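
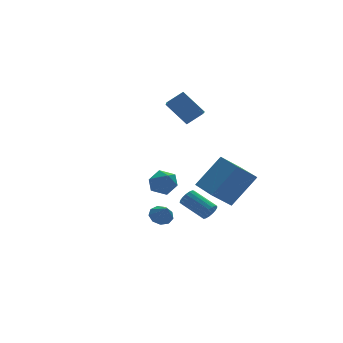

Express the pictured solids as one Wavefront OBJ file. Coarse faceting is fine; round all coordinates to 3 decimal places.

v -2.638 -2.524 -0.348
v -1.964 -2.895 -0.133
v -3.236 -3.005 0.693
v -2.562 -3.376 0.908
v -2.608 -2.579 0.943
v -2.239 -2.282 0.3
v -2.961 -3.618 0.26
v -2.592 -3.321 -0.383
v -2.164 -3.571 0.243
v -1.945 -2.929 0.665
v -3.255 -2.971 -0.105
v -3.036 -2.329 0.317
v 1.443 -2.396 -2.364
v 0.371 -2.295 -1.455
v 1.569 -0.541 -2.422
v 0.496 -0.44 -1.513
v 2.844 -2.44 -0.707
v 1.771 -2.339 0.202
v 2.969 -0.585 -0.765
v 1.897 -0.484 0.144
v -0.973 0.392 -3.667
v -0.328 0.432 -3.602
v -1.007 -0.332 -2.893
v -0.526 0.726 -3.334
v -0.933 0.865 -3.222
v -1.359 0.782 -3.318
v -1.605 0.517 -3.577
v -1.555 0.193 -3.878
v -1.233 -0.037 -4.08
v -0.789 -0.067 -4.089
v -0.432 0.118 -3.9
v 1.872 0.512 -4.13
v 2.28 0.517 -3.777
v 1.657 1.814 -3.077
v 1.248 1.808 -3.43
v 2.365 0.664 -3.972
v 1.742 1.96 -3.272
v 2.337 0.775 -4.204
v 1.714 2.072 -3.504
v 2.203 0.826 -4.418
v 1.579 2.123 -3.718
v 1.992 0.805 -4.567
v 1.369 2.102 -3.867
v 1.754 0.717 -4.615
v 1.131 2.014 -3.915
v 1.543 0.582 -4.553
v 0.92 1.878 -3.853
v 1.407 0.43 -4.393
v 0.784 1.727 -3.693
v 1.378 0.298 -4.173
v 0.754 1.594 -3.473
v 1.462 0.214 -3.944
v 0.838 1.51 -3.244
v 1.639 0.198 -3.757
v 1.016 1.495 -3.057
v 1.87 0.255 -3.655
v 1.247 1.551 -2.955
v 2.102 0.37 -3.662
v 1.478 1.666 -2.962
v 1.392 4.396 2.167
v 0.533 2.667 3.044
v 2.276 4.273 2.792
v 1.417 2.544 3.668
v 2.103 3.436 0.972
v 1.244 1.707 1.848
v 2.987 3.313 1.596
v 2.128 1.584 2.473
f 1 12 6
f 1 6 2
f 1 2 8
f 1 8 11
f 1 11 12
f 2 6 10
f 6 12 5
f 12 11 3
f 11 8 7
f 8 2 9
f 4 10 5
f 4 5 3
f 4 3 7
f 4 7 9
f 4 9 10
f 5 10 6
f 3 5 12
f 7 3 11
f 9 7 8
f 10 9 2
f 14 16 13
f 17 14 13
f 13 16 15
f 15 17 13
f 14 20 16
f 18 14 17
f 18 20 14
f 16 20 15
f 19 17 15
f 15 20 19
f 19 18 17
f 20 18 19
f 22 21 24
f 22 24 23
f 24 21 25
f 24 25 23
f 25 21 26
f 25 26 23
f 26 21 27
f 26 27 23
f 27 21 28
f 27 28 23
f 28 21 29
f 28 29 23
f 29 21 30
f 29 30 23
f 30 21 31
f 30 31 23
f 31 21 22
f 31 22 23
f 33 32 36
f 33 36 34
f 34 36 37
f 34 37 35
f 36 32 38
f 36 38 37
f 37 38 39
f 37 39 35
f 38 32 40
f 38 40 39
f 39 40 41
f 39 41 35
f 40 32 42
f 40 42 41
f 41 42 43
f 41 43 35
f 42 32 44
f 42 44 43
f 43 44 45
f 43 45 35
f 44 32 46
f 44 46 45
f 45 46 47
f 45 47 35
f 46 32 48
f 46 48 47
f 47 48 49
f 47 49 35
f 48 32 50
f 48 50 49
f 49 50 51
f 49 51 35
f 50 32 52
f 50 52 51
f 51 52 53
f 51 53 35
f 52 32 54
f 52 54 53
f 53 54 55
f 53 55 35
f 54 32 56
f 54 56 55
f 55 56 57
f 55 57 35
f 56 32 58
f 56 58 57
f 57 58 59
f 57 59 35
f 58 32 33
f 58 33 59
f 59 33 34
f 59 34 35
f 61 63 60
f 64 61 60
f 60 63 62
f 62 64 60
f 61 67 63
f 65 61 64
f 65 67 61
f 63 67 62
f 66 64 62
f 62 67 66
f 66 65 64
f 67 65 66



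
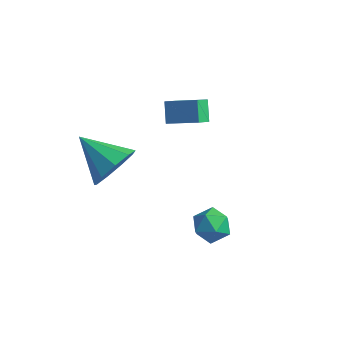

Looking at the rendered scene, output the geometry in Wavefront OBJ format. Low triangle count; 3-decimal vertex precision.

v 0.422 -0.35 -1.866
v 0.879 0.292 -1.606
v 1.501 -0.872 -2.474
v 1.958 -0.23 -2.214
v 1.677 -0.788 -1.667
v 1.01 -0.466 -1.291
v 1.37 -0.114 -2.789
v 0.703 0.208 -2.413
v 1.465 0.438 -2.176
v 1.655 0.022 -1.483
v 0.725 -0.602 -2.597
v 0.915 -1.018 -1.904
v -2.613 2.532 -0.236
v -3.04 3.111 0.474
v -2.534 3.18 -0.716
v -2.961 3.758 -0.006
v -1.279 2.802 0.346
v -1.706 3.38 1.056
v -1.2 3.449 -0.134
v -1.627 4.028 0.576
v -2.409 -1.334 0.545
v -2.034 -1.847 1.418
v -4.131 -1.146 1.395
v -1.921 -1.12 1.484
v -2.037 -0.493 1.111
v -2.327 -0.26 0.472
v -2.655 -0.529 -0.132
v -2.868 -1.176 -0.42
v -2.866 -1.896 -0.256
v -2.65 -2.354 0.282
v -2.322 -2.334 0.943
f 1 12 6
f 1 6 2
f 1 2 8
f 1 8 11
f 1 11 12
f 2 6 10
f 6 12 5
f 12 11 3
f 11 8 7
f 8 2 9
f 4 10 5
f 4 5 3
f 4 3 7
f 4 7 9
f 4 9 10
f 5 10 6
f 3 5 12
f 7 3 11
f 9 7 8
f 10 9 2
f 14 16 13
f 17 14 13
f 13 16 15
f 15 17 13
f 14 20 16
f 18 14 17
f 18 20 14
f 16 20 15
f 19 17 15
f 15 20 19
f 19 18 17
f 20 18 19
f 22 21 24
f 22 24 23
f 24 21 25
f 24 25 23
f 25 21 26
f 25 26 23
f 26 21 27
f 26 27 23
f 27 21 28
f 27 28 23
f 28 21 29
f 28 29 23
f 29 21 30
f 29 30 23
f 30 21 31
f 30 31 23
f 31 21 22
f 31 22 23



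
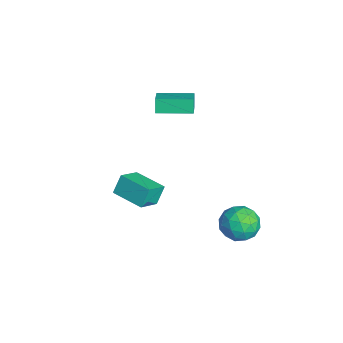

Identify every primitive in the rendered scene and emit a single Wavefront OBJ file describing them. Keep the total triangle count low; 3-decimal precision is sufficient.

v 2.144 3.028 -0.681
v 3.125 3.674 -0.594
v 3.195 1.486 -1.066
v 4.176 2.132 -0.979
v 3.533 1.904 -0.019
v 2.884 2.857 0.219
v 3.436 2.303 -1.879
v 2.787 3.256 -1.641
v 3.923 3.226 -1.335
v 3.983 2.98 -0.185
v 2.337 2.18 -1.475
v 2.397 1.934 -0.325
v 2.542 3.486 -0.604
v 3.778 1.674 -1.056
v 3.4 1.54 -0.492
v 3.977 1.92 -0.441
v 2.401 3.006 -0.126
v 2.977 3.386 -0.074
v 3.217 2.346 0.264
v 3.343 1.774 -1.586
v 3.919 2.154 -1.534
v 2.343 3.24 -1.219
v 2.92 3.62 -1.168
v 3.103 2.814 -1.924
v 3.588 3.603 -0.988
v 4.206 2.697 -1.214
v 3.771 2.797 -1.743
v 3.389 3.357 -1.604
v 3.623 3.458 -0.312
v 4.241 2.552 -0.538
v 3.863 2.418 0.026
v 3.482 2.978 0.166
v 4.092 3.195 -0.747
v 2.079 2.608 -1.122
v 2.697 1.702 -1.348
v 2.838 2.182 -1.826
v 2.457 2.742 -1.686
v 2.114 2.463 -0.446
v 2.732 1.557 -0.672
v 2.931 1.803 -0.056
v 2.549 2.363 0.083
v 2.228 1.965 -0.913
v 0.977 -2.914 1.172
v 1.832 -3.902 1.927
v 0.629 -2.415 2.218
v 1.484 -3.404 2.973
v 2.436 -1.716 1.087
v 3.291 -2.705 1.842
v 2.088 -1.218 2.133
v 2.943 -2.206 2.888
v -4.273 -0.35 3.033
v -4.718 -0.254 3.855
v -3.789 1.662 3.058
v -4.233 1.759 3.881
v -2.787 -0.719 3.879
v -3.231 -0.622 4.702
v -2.302 1.294 3.905
v -2.747 1.39 4.727
f 1 38 17
f 38 12 41
f 17 41 6
f 38 41 17
f 1 17 13
f 17 6 18
f 13 18 2
f 17 18 13
f 1 13 22
f 13 2 23
f 22 23 8
f 13 23 22
f 1 22 34
f 22 8 37
f 34 37 11
f 22 37 34
f 1 34 38
f 34 11 42
f 38 42 12
f 34 42 38
f 2 18 29
f 18 6 32
f 29 32 10
f 18 32 29
f 6 41 19
f 41 12 40
f 19 40 5
f 41 40 19
f 12 42 39
f 42 11 35
f 39 35 3
f 42 35 39
f 11 37 36
f 37 8 24
f 36 24 7
f 37 24 36
f 8 23 28
f 23 2 25
f 28 25 9
f 23 25 28
f 4 30 16
f 30 10 31
f 16 31 5
f 30 31 16
f 4 16 14
f 16 5 15
f 14 15 3
f 16 15 14
f 4 14 21
f 14 3 20
f 21 20 7
f 14 20 21
f 4 21 26
f 21 7 27
f 26 27 9
f 21 27 26
f 4 26 30
f 26 9 33
f 30 33 10
f 26 33 30
f 5 31 19
f 31 10 32
f 19 32 6
f 31 32 19
f 3 15 39
f 15 5 40
f 39 40 12
f 15 40 39
f 7 20 36
f 20 3 35
f 36 35 11
f 20 35 36
f 9 27 28
f 27 7 24
f 28 24 8
f 27 24 28
f 10 33 29
f 33 9 25
f 29 25 2
f 33 25 29
f 44 46 43
f 47 44 43
f 43 46 45
f 45 47 43
f 44 50 46
f 48 44 47
f 48 50 44
f 46 50 45
f 49 47 45
f 45 50 49
f 49 48 47
f 50 48 49
f 52 54 51
f 55 52 51
f 51 54 53
f 53 55 51
f 52 58 54
f 56 52 55
f 56 58 52
f 54 58 53
f 57 55 53
f 53 58 57
f 57 56 55
f 58 56 57



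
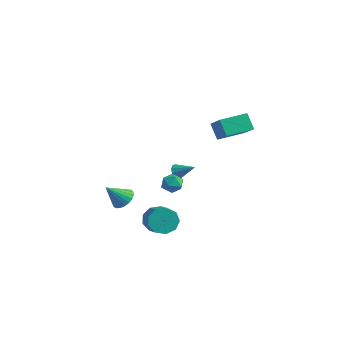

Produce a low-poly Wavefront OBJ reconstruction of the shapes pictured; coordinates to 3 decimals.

v 1.503 -1.129 0.625
v 2.115 -1.161 1.033
v 1.465 -2.319 0.587
v 2.077 -2.351 0.995
v 1.447 -2.113 1.293
v 1.471 -1.377 1.317
v 2.109 -2.103 0.303
v 2.133 -1.367 0.327
v 2.489 -1.763 0.834
v 2.08 -1.769 1.446
v 1.5 -1.711 0.174
v 1.091 -1.717 0.786
v -2.214 3.106 -1.798
v -1.889 2.862 -2.212
v -1.086 3.494 -1.142
v -1.951 3.203 -2.306
v -2.113 3.506 -2.206
v -2.314 3.657 -1.95
v -2.476 3.598 -1.636
v -2.538 3.351 -1.384
v -2.476 3.01 -1.289
v -2.314 2.707 -1.389
v -2.113 2.556 -1.645
v -1.951 2.615 -1.959
v 2.405 -3.639 -1.088
v 2.994 -3.277 -1.71
v 4.064 -3.959 -1.095
v 3.475 -4.321 -0.472
v 2.948 -2.893 -1.205
v 4.018 -3.575 -0.589
v 2.648 -2.858 -0.645
v 3.718 -3.54 -0.029
v 2.235 -3.188 -0.292
v 3.304 -3.871 0.323
v 1.901 -3.73 -0.312
v 2.97 -4.412 0.304
v 1.803 -4.228 -0.694
v 2.872 -4.91 -0.079
v 1.987 -4.451 -1.261
v 3.056 -5.133 -0.646
v 2.367 -4.294 -1.747
v 3.436 -4.976 -1.131
v 2.764 -3.83 -1.924
v 3.834 -4.513 -1.308
v -1.804 -2.075 -1.765
v -1.047 -2.345 -1.667
v -2.296 -3.025 -0.575
v -1.054 -2.08 -1.459
v -1.191 -1.815 -1.304
v -1.435 -1.594 -1.228
v -1.742 -1.457 -1.245
v -2.059 -1.426 -1.353
v -2.333 -1.508 -1.531
v -2.515 -1.688 -1.75
v -2.575 -1.935 -1.971
v -2.501 -2.206 -2.157
v -2.306 -2.454 -2.275
v -2.025 -2.637 -2.305
v -1.706 -2.723 -2.241
v -1.403 -2.696 -2.095
v -1.17 -2.563 -1.892
v 1.276 2.796 2.412
v 0.57 2.998 3.411
v 1.98 4.433 2.579
v 1.274 4.635 3.578
v 2.546 2.145 3.442
v 1.84 2.347 4.441
v 3.25 3.782 3.609
v 2.544 3.984 4.608
f 1 12 6
f 1 6 2
f 1 2 8
f 1 8 11
f 1 11 12
f 2 6 10
f 6 12 5
f 12 11 3
f 11 8 7
f 8 2 9
f 4 10 5
f 4 5 3
f 4 3 7
f 4 7 9
f 4 9 10
f 5 10 6
f 3 5 12
f 7 3 11
f 9 7 8
f 10 9 2
f 14 13 16
f 14 16 15
f 16 13 17
f 16 17 15
f 17 13 18
f 17 18 15
f 18 13 19
f 18 19 15
f 19 13 20
f 19 20 15
f 20 13 21
f 20 21 15
f 21 13 22
f 21 22 15
f 22 13 23
f 22 23 15
f 23 13 24
f 23 24 15
f 24 13 14
f 24 14 15
f 26 25 29
f 26 29 27
f 27 29 30
f 27 30 28
f 29 25 31
f 29 31 30
f 30 31 32
f 30 32 28
f 31 25 33
f 31 33 32
f 32 33 34
f 32 34 28
f 33 25 35
f 33 35 34
f 34 35 36
f 34 36 28
f 35 25 37
f 35 37 36
f 36 37 38
f 36 38 28
f 37 25 39
f 37 39 38
f 38 39 40
f 38 40 28
f 39 25 41
f 39 41 40
f 40 41 42
f 40 42 28
f 41 25 43
f 41 43 42
f 42 43 44
f 42 44 28
f 43 25 26
f 43 26 44
f 44 26 27
f 44 27 28
f 46 45 48
f 46 48 47
f 48 45 49
f 48 49 47
f 49 45 50
f 49 50 47
f 50 45 51
f 50 51 47
f 51 45 52
f 51 52 47
f 52 45 53
f 52 53 47
f 53 45 54
f 53 54 47
f 54 45 55
f 54 55 47
f 55 45 56
f 55 56 47
f 56 45 57
f 56 57 47
f 57 45 58
f 57 58 47
f 58 45 59
f 58 59 47
f 59 45 60
f 59 60 47
f 60 45 61
f 60 61 47
f 61 45 46
f 61 46 47
f 63 65 62
f 66 63 62
f 62 65 64
f 64 66 62
f 63 69 65
f 67 63 66
f 67 69 63
f 65 69 64
f 68 66 64
f 64 69 68
f 68 67 66
f 69 67 68



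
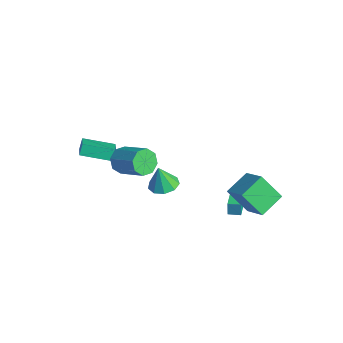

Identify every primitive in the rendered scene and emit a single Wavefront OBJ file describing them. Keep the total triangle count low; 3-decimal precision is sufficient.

v 0.377 -3.799 3.302
v 0.743 -3.512 2.497
v 2.449 -2.894 3.493
v 2.083 -3.181 4.298
v 0.368 -3.002 2.823
v 2.074 -2.384 3.818
v -0.002 -2.959 3.429
v 1.704 -2.341 4.425
v -0.15 -3.408 3.961
v 1.556 -2.79 4.957
v 0.011 -4.086 4.107
v 1.717 -3.468 5.103
v 0.386 -4.596 3.782
v 2.092 -3.978 4.777
v 0.756 -4.639 3.175
v 2.462 -4.021 4.171
v 0.904 -4.19 2.643
v 2.61 -3.572 3.639
v 2.686 3.33 -2.866
v 1.77 2.398 -1.3
v 2.172 4.937 -2.21
v 1.256 4.005 -0.644
v 4.304 3.435 -1.856
v 3.388 2.503 -0.29
v 3.79 5.042 -1.2
v 2.874 4.11 0.366
v -2.416 0.25 -3.328
v -1.862 1.069 -3.124
v -2.604 -0.03 -1.692
v -2.53 1.241 -3.171
v -3.144 0.949 -3.292
v -3.418 0.33 -3.429
v -3.223 -0.327 -3.519
v -2.651 -0.714 -3.52
v -1.969 -0.65 -3.431
v -1.496 -0.165 -3.293
v -1.454 0.514 -3.173
v 0.4 3.401 -4.312
v 0.28 3.444 -3.39
v 0.878 4.066 -4.281
v 0.758 4.109 -3.36
v 1.322 2.731 -4.16
v 1.202 2.774 -3.239
v 1.8 3.396 -4.13
v 1.68 3.439 -3.208
v -4.587 -4.384 0.395
v -3.144 -5.008 1.292
v -4.865 -4.037 1.084
v -3.422 -4.661 1.981
v -3.558 -2.659 -0.061
v -2.115 -3.283 0.836
v -3.836 -2.312 0.628
v -2.393 -2.936 1.525
f 2 1 5
f 2 5 3
f 3 5 6
f 3 6 4
f 5 1 7
f 5 7 6
f 6 7 8
f 6 8 4
f 7 1 9
f 7 9 8
f 8 9 10
f 8 10 4
f 9 1 11
f 9 11 10
f 10 11 12
f 10 12 4
f 11 1 13
f 11 13 12
f 12 13 14
f 12 14 4
f 13 1 15
f 13 15 14
f 14 15 16
f 14 16 4
f 15 1 17
f 15 17 16
f 16 17 18
f 16 18 4
f 17 1 2
f 17 2 18
f 18 2 3
f 18 3 4
f 20 22 19
f 23 20 19
f 19 22 21
f 21 23 19
f 20 26 22
f 24 20 23
f 24 26 20
f 22 26 21
f 25 23 21
f 21 26 25
f 25 24 23
f 26 24 25
f 28 27 30
f 28 30 29
f 30 27 31
f 30 31 29
f 31 27 32
f 31 32 29
f 32 27 33
f 32 33 29
f 33 27 34
f 33 34 29
f 34 27 35
f 34 35 29
f 35 27 36
f 35 36 29
f 36 27 37
f 36 37 29
f 37 27 28
f 37 28 29
f 39 41 38
f 42 39 38
f 38 41 40
f 40 42 38
f 39 45 41
f 43 39 42
f 43 45 39
f 41 45 40
f 44 42 40
f 40 45 44
f 44 43 42
f 45 43 44
f 47 49 46
f 50 47 46
f 46 49 48
f 48 50 46
f 47 53 49
f 51 47 50
f 51 53 47
f 49 53 48
f 52 50 48
f 48 53 52
f 52 51 50
f 53 51 52



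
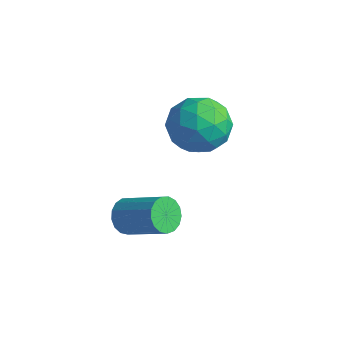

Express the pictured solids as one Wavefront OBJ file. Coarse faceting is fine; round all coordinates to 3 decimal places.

v -2.873 0.2 -3.396
v -2.609 0.471 -3.888
v -1.264 0.71 -3.036
v -1.527 0.44 -2.544
v -2.74 0.696 -3.744
v -1.395 0.935 -2.893
v -2.901 0.807 -3.521
v -1.556 1.046 -2.67
v -3.055 0.779 -3.27
v -1.71 1.018 -2.418
v -3.168 0.619 -3.047
v -1.823 0.858 -2.195
v -3.213 0.363 -2.904
v -1.868 0.602 -2.052
v -3.18 0.069 -2.874
v -1.835 0.309 -2.022
v -3.076 -0.194 -2.963
v -1.731 0.045 -2.111
v -2.926 -0.367 -3.152
v -1.581 -0.128 -2.3
v -2.764 -0.41 -3.396
v -1.419 -0.171 -2.544
v -2.626 -0.313 -3.641
v -1.281 -0.074 -2.789
v -2.545 -0.099 -3.829
v -1.2 0.14 -2.977
v -2.539 0.184 -3.918
v -1.194 0.423 -3.066
v -3.182 4.416 -1.089
v -2.552 4.254 -1.929
v -3.588 2.746 -1.071
v -2.958 2.584 -1.911
v -2.534 2.829 -0.969
v -2.283 3.861 -0.98
v -3.857 3.139 -2.02
v -3.606 4.171 -2.031
v -2.969 3.465 -2.504
v -2.152 3.273 -1.854
v -3.988 3.727 -1.146
v -3.171 3.535 -0.496
v -2.831 4.481 -1.511
v -3.309 2.519 -1.489
v -3.059 2.662 -0.936
v -2.689 2.567 -1.429
v -2.673 4.25 -0.953
v -2.303 4.155 -1.446
v -2.292 3.318 -0.882
v -3.837 2.845 -1.554
v -3.467 2.75 -2.047
v -3.451 4.433 -1.571
v -3.081 4.338 -2.064
v -3.848 3.682 -2.118
v -2.707 3.922 -2.342
v -2.945 2.941 -2.332
v -3.473 3.267 -2.396
v -3.326 3.874 -2.403
v -2.226 3.81 -1.96
v -2.465 2.828 -1.95
v -2.215 2.972 -1.396
v -2.068 3.579 -1.402
v -2.471 3.346 -2.299
v -3.675 4.172 -1.05
v -3.914 3.19 -1.04
v -4.072 3.421 -1.598
v -3.925 4.028 -1.604
v -3.195 4.059 -0.668
v -3.433 3.078 -0.658
v -2.814 3.126 -0.597
v -2.667 3.733 -0.604
v -3.669 3.654 -0.701
f 2 1 5
f 2 5 3
f 3 5 6
f 3 6 4
f 5 1 7
f 5 7 6
f 6 7 8
f 6 8 4
f 7 1 9
f 7 9 8
f 8 9 10
f 8 10 4
f 9 1 11
f 9 11 10
f 10 11 12
f 10 12 4
f 11 1 13
f 11 13 12
f 12 13 14
f 12 14 4
f 13 1 15
f 13 15 14
f 14 15 16
f 14 16 4
f 15 1 17
f 15 17 16
f 16 17 18
f 16 18 4
f 17 1 19
f 17 19 18
f 18 19 20
f 18 20 4
f 19 1 21
f 19 21 20
f 20 21 22
f 20 22 4
f 21 1 23
f 21 23 22
f 22 23 24
f 22 24 4
f 23 1 25
f 23 25 24
f 24 25 26
f 24 26 4
f 25 1 27
f 25 27 26
f 26 27 28
f 26 28 4
f 27 1 2
f 27 2 28
f 28 2 3
f 28 3 4
f 29 66 45
f 66 40 69
f 45 69 34
f 66 69 45
f 29 45 41
f 45 34 46
f 41 46 30
f 45 46 41
f 29 41 50
f 41 30 51
f 50 51 36
f 41 51 50
f 29 50 62
f 50 36 65
f 62 65 39
f 50 65 62
f 29 62 66
f 62 39 70
f 66 70 40
f 62 70 66
f 30 46 57
f 46 34 60
f 57 60 38
f 46 60 57
f 34 69 47
f 69 40 68
f 47 68 33
f 69 68 47
f 40 70 67
f 70 39 63
f 67 63 31
f 70 63 67
f 39 65 64
f 65 36 52
f 64 52 35
f 65 52 64
f 36 51 56
f 51 30 53
f 56 53 37
f 51 53 56
f 32 58 44
f 58 38 59
f 44 59 33
f 58 59 44
f 32 44 42
f 44 33 43
f 42 43 31
f 44 43 42
f 32 42 49
f 42 31 48
f 49 48 35
f 42 48 49
f 32 49 54
f 49 35 55
f 54 55 37
f 49 55 54
f 32 54 58
f 54 37 61
f 58 61 38
f 54 61 58
f 33 59 47
f 59 38 60
f 47 60 34
f 59 60 47
f 31 43 67
f 43 33 68
f 67 68 40
f 43 68 67
f 35 48 64
f 48 31 63
f 64 63 39
f 48 63 64
f 37 55 56
f 55 35 52
f 56 52 36
f 55 52 56
f 38 61 57
f 61 37 53
f 57 53 30
f 61 53 57



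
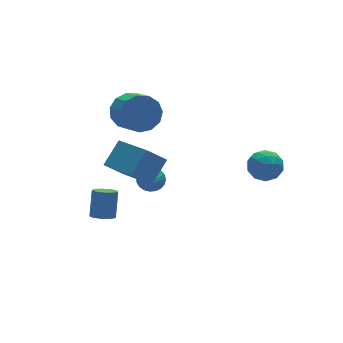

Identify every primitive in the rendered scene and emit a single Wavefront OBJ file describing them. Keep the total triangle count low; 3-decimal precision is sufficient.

v -0.897 3.166 -1.128
v -0.571 3.353 -0.573
v -1.603 2.094 -0.352
v -0.8 3.512 -0.562
v -1.046 3.611 -0.649
v -1.266 3.632 -0.819
v -1.422 3.574 -1.042
v -1.487 3.444 -1.28
v -1.45 3.267 -1.492
v -1.318 3.072 -1.641
v -1.113 2.894 -1.701
v -0.87 2.762 -1.662
v -0.632 2.7 -1.53
v -0.44 2.719 -1.33
v -0.327 2.815 -1.094
v -0.312 2.972 -0.864
v -0.399 3.162 -0.68
v -1.198 4.473 2.836
v -0.619 4.834 3.568
v -0.723 3.607 4.255
v -1.302 3.247 3.524
v -1.15 4.958 3.71
v -1.254 3.732 4.397
v -1.696 4.929 3.574
v -1.8 3.702 4.262
v -2.084 4.755 3.205
v -2.188 3.528 3.892
v -2.191 4.491 2.718
v -2.295 3.264 3.406
v -1.983 4.222 2.269
v -2.086 2.995 2.957
v -1.525 4.033 2
v -1.629 2.806 2.688
v -0.964 3.983 1.997
v -1.067 2.756 2.684
v -0.477 4.09 2.26
v -0.581 2.863 2.947
v -0.219 4.318 2.706
v -0.323 3.091 3.393
v -0.272 4.595 3.193
v -0.376 3.368 3.881
v -2.779 -0.446 1.969
v -3.695 -0.36 2.902
v -3.146 1.426 1.437
v -4.062 1.511 2.37
v -1.798 0.009 2.89
v -2.714 0.094 3.823
v -2.165 1.88 2.358
v -3.081 1.966 3.291
v 2.519 -1.152 1.496
v 2.933 -1.455 2.175
v 1.347 -1.705 1.965
v 1.761 -2.008 2.644
v 1.64 -1.169 2.558
v 2.365 -0.827 2.268
v 1.915 -2.333 1.872
v 2.64 -1.991 1.582
v 2.56 -2.184 2.408
v 2.391 -1.465 2.832
v 1.889 -1.695 1.308
v 1.72 -0.976 1.732
v 2.829 -1.255 1.794
v 1.451 -1.905 2.346
v 1.38 -1.412 2.295
v 1.624 -1.59 2.694
v 2.495 -0.886 1.849
v 2.738 -1.064 2.248
v 1.978 -0.896 2.473
v 1.542 -2.096 1.892
v 1.785 -2.274 2.291
v 2.656 -1.57 1.446
v 2.9 -1.748 1.845
v 2.302 -2.264 1.667
v 2.853 -1.861 2.331
v 2.165 -2.187 2.606
v 2.255 -2.378 2.152
v 2.681 -2.177 1.982
v 2.754 -1.439 2.58
v 2.065 -1.764 2.855
v 1.994 -1.271 2.804
v 2.419 -1.07 2.634
v 2.534 -1.868 2.716
v 2.215 -1.396 1.285
v 1.526 -1.721 1.56
v 1.861 -2.09 1.506
v 2.286 -1.889 1.336
v 2.115 -0.973 1.534
v 1.427 -1.299 1.809
v 1.599 -0.983 2.158
v 2.025 -0.782 1.988
v 1.746 -1.292 1.424
v -3.695 2.474 -2.072
v -3.25 2.087 -2.047
v -2.82 2.659 -0.844
v -3.265 3.046 -0.868
v -3.134 2.419 -2.246
v -2.704 2.99 -1.043
v -3.28 2.776 -2.363
v -2.85 3.348 -1.16
v -3.621 2.992 -2.344
v -3.19 3.564 -1.141
v -3.996 2.966 -2.198
v -3.566 3.538 -0.994
v -4.23 2.71 -1.992
v -3.8 3.281 -0.789
v -4.214 2.343 -1.824
v -3.784 2.915 -0.62
v -3.955 2.038 -1.771
v -3.525 2.61 -0.568
v -3.575 1.937 -1.859
v -3.144 2.509 -0.656
f 2 1 4
f 2 4 3
f 4 1 5
f 4 5 3
f 5 1 6
f 5 6 3
f 6 1 7
f 6 7 3
f 7 1 8
f 7 8 3
f 8 1 9
f 8 9 3
f 9 1 10
f 9 10 3
f 10 1 11
f 10 11 3
f 11 1 12
f 11 12 3
f 12 1 13
f 12 13 3
f 13 1 14
f 13 14 3
f 14 1 15
f 14 15 3
f 15 1 16
f 15 16 3
f 16 1 17
f 16 17 3
f 17 1 2
f 17 2 3
f 19 18 22
f 19 22 20
f 20 22 23
f 20 23 21
f 22 18 24
f 22 24 23
f 23 24 25
f 23 25 21
f 24 18 26
f 24 26 25
f 25 26 27
f 25 27 21
f 26 18 28
f 26 28 27
f 27 28 29
f 27 29 21
f 28 18 30
f 28 30 29
f 29 30 31
f 29 31 21
f 30 18 32
f 30 32 31
f 31 32 33
f 31 33 21
f 32 18 34
f 32 34 33
f 33 34 35
f 33 35 21
f 34 18 36
f 34 36 35
f 35 36 37
f 35 37 21
f 36 18 38
f 36 38 37
f 37 38 39
f 37 39 21
f 38 18 40
f 38 40 39
f 39 40 41
f 39 41 21
f 40 18 19
f 40 19 41
f 41 19 20
f 41 20 21
f 43 45 42
f 46 43 42
f 42 45 44
f 44 46 42
f 43 49 45
f 47 43 46
f 47 49 43
f 45 49 44
f 48 46 44
f 44 49 48
f 48 47 46
f 49 47 48
f 50 87 66
f 87 61 90
f 66 90 55
f 87 90 66
f 50 66 62
f 66 55 67
f 62 67 51
f 66 67 62
f 50 62 71
f 62 51 72
f 71 72 57
f 62 72 71
f 50 71 83
f 71 57 86
f 83 86 60
f 71 86 83
f 50 83 87
f 83 60 91
f 87 91 61
f 83 91 87
f 51 67 78
f 67 55 81
f 78 81 59
f 67 81 78
f 55 90 68
f 90 61 89
f 68 89 54
f 90 89 68
f 61 91 88
f 91 60 84
f 88 84 52
f 91 84 88
f 60 86 85
f 86 57 73
f 85 73 56
f 86 73 85
f 57 72 77
f 72 51 74
f 77 74 58
f 72 74 77
f 53 79 65
f 79 59 80
f 65 80 54
f 79 80 65
f 53 65 63
f 65 54 64
f 63 64 52
f 65 64 63
f 53 63 70
f 63 52 69
f 70 69 56
f 63 69 70
f 53 70 75
f 70 56 76
f 75 76 58
f 70 76 75
f 53 75 79
f 75 58 82
f 79 82 59
f 75 82 79
f 54 80 68
f 80 59 81
f 68 81 55
f 80 81 68
f 52 64 88
f 64 54 89
f 88 89 61
f 64 89 88
f 56 69 85
f 69 52 84
f 85 84 60
f 69 84 85
f 58 76 77
f 76 56 73
f 77 73 57
f 76 73 77
f 59 82 78
f 82 58 74
f 78 74 51
f 82 74 78
f 93 92 96
f 93 96 94
f 94 96 97
f 94 97 95
f 96 92 98
f 96 98 97
f 97 98 99
f 97 99 95
f 98 92 100
f 98 100 99
f 99 100 101
f 99 101 95
f 100 92 102
f 100 102 101
f 101 102 103
f 101 103 95
f 102 92 104
f 102 104 103
f 103 104 105
f 103 105 95
f 104 92 106
f 104 106 105
f 105 106 107
f 105 107 95
f 106 92 108
f 106 108 107
f 107 108 109
f 107 109 95
f 108 92 110
f 108 110 109
f 109 110 111
f 109 111 95
f 110 92 93
f 110 93 111
f 111 93 94
f 111 94 95



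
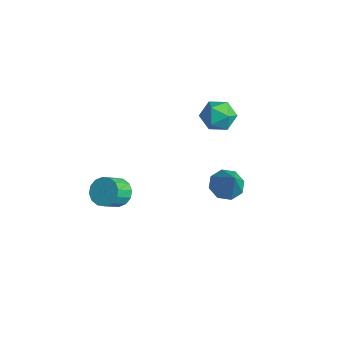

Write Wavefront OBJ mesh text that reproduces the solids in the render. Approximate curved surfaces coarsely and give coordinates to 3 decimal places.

v -0.204 2.707 -1.293
v 0.46 2.541 -1.797
v 0.864 2.413 0.213
v 0.416 3.171 -1.642
v 0.009 3.53 -1.284
v -0.523 3.406 -0.93
v -0.868 2.873 -0.79
v -0.824 2.243 -0.944
v -0.417 1.884 -1.303
v 0.115 2.008 -1.656
v -2.215 -1.879 -1.176
v -1.483 -1.612 -1.129
v -1.214 -2.473 -0.416
v -1.945 -2.741 -0.464
v -1.682 -1.426 -0.83
v -1.413 -2.288 -0.117
v -2.024 -1.363 -0.624
v -1.754 -2.224 0.089
v -2.416 -1.437 -0.566
v -2.147 -2.299 0.147
v -2.755 -1.63 -0.672
v -2.485 -2.492 0.041
v -2.948 -1.89 -0.912
v -2.679 -2.752 -0.2
v -2.946 -2.147 -1.224
v -2.677 -3.008 -0.511
v -2.747 -2.332 -1.523
v -2.478 -3.194 -0.81
v -2.406 -2.396 -1.729
v -2.136 -3.257 -1.016
v -2.013 -2.321 -1.787
v -1.744 -3.183 -1.074
v -1.675 -2.128 -1.681
v -1.405 -2.99 -0.968
v -1.481 -1.868 -1.44
v -1.212 -2.73 -0.728
v -2.932 3.477 2.365
v -2.211 4.021 2.611
v -2.149 2.979 1.169
v -1.428 3.523 1.415
v -1.656 2.782 1.94
v -2.14 3.09 2.679
v -2.22 3.91 1.101
v -2.704 4.218 1.84
v -1.771 4.288 1.83
v -1.423 3.591 2.348
v -2.937 3.409 1.432
v -2.589 2.712 1.95
f 2 1 4
f 2 4 3
f 4 1 5
f 4 5 3
f 5 1 6
f 5 6 3
f 6 1 7
f 6 7 3
f 7 1 8
f 7 8 3
f 8 1 9
f 8 9 3
f 9 1 10
f 9 10 3
f 10 1 2
f 10 2 3
f 12 11 15
f 12 15 13
f 13 15 16
f 13 16 14
f 15 11 17
f 15 17 16
f 16 17 18
f 16 18 14
f 17 11 19
f 17 19 18
f 18 19 20
f 18 20 14
f 19 11 21
f 19 21 20
f 20 21 22
f 20 22 14
f 21 11 23
f 21 23 22
f 22 23 24
f 22 24 14
f 23 11 25
f 23 25 24
f 24 25 26
f 24 26 14
f 25 11 27
f 25 27 26
f 26 27 28
f 26 28 14
f 27 11 29
f 27 29 28
f 28 29 30
f 28 30 14
f 29 11 31
f 29 31 30
f 30 31 32
f 30 32 14
f 31 11 33
f 31 33 32
f 32 33 34
f 32 34 14
f 33 11 35
f 33 35 34
f 34 35 36
f 34 36 14
f 35 11 12
f 35 12 36
f 36 12 13
f 36 13 14
f 37 48 42
f 37 42 38
f 37 38 44
f 37 44 47
f 37 47 48
f 38 42 46
f 42 48 41
f 48 47 39
f 47 44 43
f 44 38 45
f 40 46 41
f 40 41 39
f 40 39 43
f 40 43 45
f 40 45 46
f 41 46 42
f 39 41 48
f 43 39 47
f 45 43 44
f 46 45 38



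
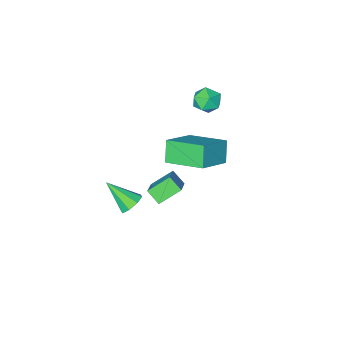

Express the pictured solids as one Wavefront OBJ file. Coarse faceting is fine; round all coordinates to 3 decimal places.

v -2.625 -1.885 0.338
v -2.184 -1.394 0.612
v -1.956 -2.726 0.768
v -1.515 -2.235 1.042
v -2.172 -2.316 1.312
v -2.586 -1.796 1.046
v -1.554 -2.324 0.334
v -1.968 -1.804 0.068
v -1.522 -1.665 0.61
v -1.904 -1.66 1.214
v -2.236 -2.46 0.166
v -2.618 -2.455 0.77
v 0.882 -1.974 -3.492
v -0.068 -1.697 -2.849
v 0.712 -1.379 -3.999
v -0.238 -1.102 -3.356
v 1.658 -1.098 -2.724
v 0.708 -0.821 -2.081
v 1.488 -0.503 -3.231
v 0.538 -0.226 -2.588
v 0.595 0.368 0.267
v 0.222 -0.098 1.155
v -0.115 1.946 0.797
v -0.488 1.48 1.685
v 2.008 0.74 1.055
v 1.635 0.274 1.943
v 1.298 2.318 1.585
v 0.925 1.852 2.473
v 3.714 0.841 -0.643
v 4.261 1.005 -0.791
v 4.266 -0.141 0.303
v 4.096 1.245 -0.446
v 3.708 1.248 -0.216
v 3.323 1.012 -0.236
v 3.167 0.676 -0.494
v 3.332 0.436 -0.84
v 3.721 0.433 -1.069
v 4.106 0.669 -1.049
f 1 12 6
f 1 6 2
f 1 2 8
f 1 8 11
f 1 11 12
f 2 6 10
f 6 12 5
f 12 11 3
f 11 8 7
f 8 2 9
f 4 10 5
f 4 5 3
f 4 3 7
f 4 7 9
f 4 9 10
f 5 10 6
f 3 5 12
f 7 3 11
f 9 7 8
f 10 9 2
f 14 16 13
f 17 14 13
f 13 16 15
f 15 17 13
f 14 20 16
f 18 14 17
f 18 20 14
f 16 20 15
f 19 17 15
f 15 20 19
f 19 18 17
f 20 18 19
f 22 24 21
f 25 22 21
f 21 24 23
f 23 25 21
f 22 28 24
f 26 22 25
f 26 28 22
f 24 28 23
f 27 25 23
f 23 28 27
f 27 26 25
f 28 26 27
f 30 29 32
f 30 32 31
f 32 29 33
f 32 33 31
f 33 29 34
f 33 34 31
f 34 29 35
f 34 35 31
f 35 29 36
f 35 36 31
f 36 29 37
f 36 37 31
f 37 29 38
f 37 38 31
f 38 29 30
f 38 30 31



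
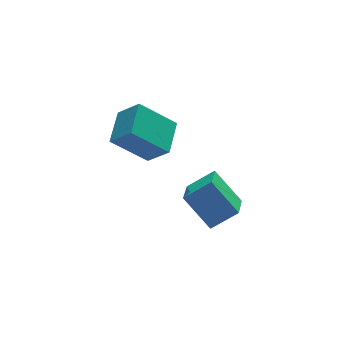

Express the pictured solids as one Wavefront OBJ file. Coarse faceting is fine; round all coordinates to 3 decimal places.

v -0.775 0.066 1.045
v -0.169 -0.592 1.975
v -2.074 0.61 2.276
v -1.469 -0.049 3.205
v 0.049 1.289 1.375
v 0.654 0.63 2.304
v -1.251 1.832 2.605
v -0.645 1.174 3.535
v 0.31 -0.779 -0.997
v 1.389 -0.973 -0.226
v 0.938 0.302 -1.603
v 2.017 0.109 -0.833
v 0.983 -1.849 -2.207
v 2.062 -2.042 -1.437
v 1.611 -0.767 -2.814
v 2.69 -0.961 -2.043
f 2 4 1
f 5 2 1
f 1 4 3
f 3 5 1
f 2 8 4
f 6 2 5
f 6 8 2
f 4 8 3
f 7 5 3
f 3 8 7
f 7 6 5
f 8 6 7
f 10 12 9
f 13 10 9
f 9 12 11
f 11 13 9
f 10 16 12
f 14 10 13
f 14 16 10
f 12 16 11
f 15 13 11
f 11 16 15
f 15 14 13
f 16 14 15



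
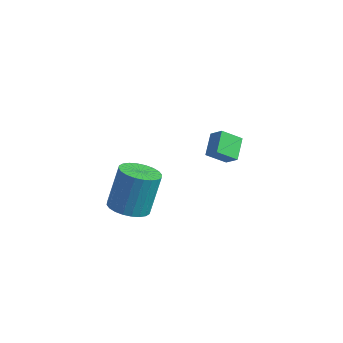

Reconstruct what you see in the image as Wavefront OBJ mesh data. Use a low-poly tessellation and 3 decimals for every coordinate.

v -3.964 -4.122 -2.269
v -3.123 -3.895 -2.395
v -3.095 -3.071 -0.716
v -3.936 -3.298 -0.591
v -3.286 -3.622 -2.526
v -3.259 -2.799 -0.847
v -3.553 -3.426 -2.617
v -3.525 -2.602 -0.939
v -3.882 -3.336 -2.656
v -3.854 -2.512 -0.978
v -4.223 -3.365 -2.636
v -4.195 -2.541 -0.958
v -4.525 -3.51 -2.56
v -4.497 -2.686 -0.882
v -4.742 -3.748 -2.44
v -4.714 -2.924 -0.762
v -4.84 -4.042 -2.294
v -4.812 -3.219 -0.615
v -4.805 -4.349 -2.144
v -4.777 -3.525 -0.465
v -4.641 -4.621 -2.013
v -4.614 -3.798 -0.334
v -4.375 -4.818 -1.921
v -4.347 -3.994 -0.243
v -4.046 -4.908 -1.882
v -4.018 -4.084 -0.204
v -3.705 -4.879 -1.902
v -3.677 -4.055 -0.224
v -3.403 -4.734 -1.978
v -3.375 -3.91 -0.3
v -3.186 -4.496 -2.098
v -3.158 -3.672 -0.42
v -3.088 -4.201 -2.245
v -3.06 -3.378 -0.566
v -3.173 0.265 -2.06
v -2.6 0.193 -1.506
v -3.515 1.197 -1.586
v -2.942 1.125 -1.032
v -2.518 0.815 -2.668
v -1.945 0.743 -2.114
v -2.86 1.747 -2.194
v -2.287 1.675 -1.64
f 2 1 5
f 2 5 3
f 3 5 6
f 3 6 4
f 5 1 7
f 5 7 6
f 6 7 8
f 6 8 4
f 7 1 9
f 7 9 8
f 8 9 10
f 8 10 4
f 9 1 11
f 9 11 10
f 10 11 12
f 10 12 4
f 11 1 13
f 11 13 12
f 12 13 14
f 12 14 4
f 13 1 15
f 13 15 14
f 14 15 16
f 14 16 4
f 15 1 17
f 15 17 16
f 16 17 18
f 16 18 4
f 17 1 19
f 17 19 18
f 18 19 20
f 18 20 4
f 19 1 21
f 19 21 20
f 20 21 22
f 20 22 4
f 21 1 23
f 21 23 22
f 22 23 24
f 22 24 4
f 23 1 25
f 23 25 24
f 24 25 26
f 24 26 4
f 25 1 27
f 25 27 26
f 26 27 28
f 26 28 4
f 27 1 29
f 27 29 28
f 28 29 30
f 28 30 4
f 29 1 31
f 29 31 30
f 30 31 32
f 30 32 4
f 31 1 33
f 31 33 32
f 32 33 34
f 32 34 4
f 33 1 2
f 33 2 34
f 34 2 3
f 34 3 4
f 36 38 35
f 39 36 35
f 35 38 37
f 37 39 35
f 36 42 38
f 40 36 39
f 40 42 36
f 38 42 37
f 41 39 37
f 37 42 41
f 41 40 39
f 42 40 41



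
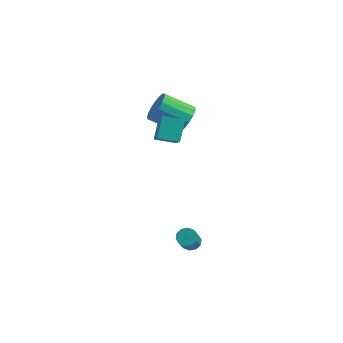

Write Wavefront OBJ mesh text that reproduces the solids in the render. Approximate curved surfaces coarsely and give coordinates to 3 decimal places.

v 1.95 -1.399 -4.431
v 2.546 -1.348 -4.551
v 2.946 -2.55 -3.069
v 2.35 -2.601 -2.949
v 2.453 -1.077 -4.306
v 2.853 -2.28 -2.824
v 2.167 -0.929 -4.109
v 2.568 -2.131 -2.627
v 1.799 -0.96 -4.034
v 2.2 -2.163 -2.553
v 1.488 -1.159 -4.112
v 1.889 -2.362 -2.63
v 1.354 -1.45 -4.311
v 1.754 -2.652 -2.829
v 1.447 -1.72 -4.556
v 1.847 -2.923 -3.074
v 1.732 -1.869 -4.753
v 2.133 -3.071 -3.271
v 2.1 -1.837 -4.827
v 2.501 -3.04 -3.346
v 2.411 -1.638 -4.75
v 2.812 -2.841 -3.268
v -0.839 3.186 1.873
v -0.246 2.834 2.611
v -1.867 2.182 3.604
v -2.461 2.534 2.867
v -0.344 3.287 2.748
v -1.966 2.635 3.741
v -0.556 3.717 2.684
v -2.178 3.065 3.678
v -0.833 4.025 2.435
v -2.454 3.373 3.428
v -1.111 4.141 2.057
v -2.732 3.489 3.05
v -1.327 4.038 1.637
v -2.948 3.386 2.63
v -1.431 3.74 1.271
v -3.052 3.088 2.264
v -1.4 3.315 1.043
v -3.021 2.663 2.036
v -1.24 2.86 1.005
v -2.861 2.208 1.999
v -0.988 2.48 1.167
v -2.61 1.828 2.16
v -0.703 2.262 1.49
v -2.324 1.61 2.483
v -0.448 2.255 1.901
v -2.07 1.603 2.894
v -0.283 2.462 2.305
v -1.905 1.81 3.299
v -0.246 -1.232 3.455
v -0.48 -0.233 4.536
v -0.956 -0.359 2.495
v -1.19 0.64 3.575
v 0.85 -0.66 3.165
v 0.616 0.339 4.245
v 0.14 0.213 2.204
v -0.094 1.212 3.285
f 2 1 5
f 2 5 3
f 3 5 6
f 3 6 4
f 5 1 7
f 5 7 6
f 6 7 8
f 6 8 4
f 7 1 9
f 7 9 8
f 8 9 10
f 8 10 4
f 9 1 11
f 9 11 10
f 10 11 12
f 10 12 4
f 11 1 13
f 11 13 12
f 12 13 14
f 12 14 4
f 13 1 15
f 13 15 14
f 14 15 16
f 14 16 4
f 15 1 17
f 15 17 16
f 16 17 18
f 16 18 4
f 17 1 19
f 17 19 18
f 18 19 20
f 18 20 4
f 19 1 21
f 19 21 20
f 20 21 22
f 20 22 4
f 21 1 2
f 21 2 22
f 22 2 3
f 22 3 4
f 24 23 27
f 24 27 25
f 25 27 28
f 25 28 26
f 27 23 29
f 27 29 28
f 28 29 30
f 28 30 26
f 29 23 31
f 29 31 30
f 30 31 32
f 30 32 26
f 31 23 33
f 31 33 32
f 32 33 34
f 32 34 26
f 33 23 35
f 33 35 34
f 34 35 36
f 34 36 26
f 35 23 37
f 35 37 36
f 36 37 38
f 36 38 26
f 37 23 39
f 37 39 38
f 38 39 40
f 38 40 26
f 39 23 41
f 39 41 40
f 40 41 42
f 40 42 26
f 41 23 43
f 41 43 42
f 42 43 44
f 42 44 26
f 43 23 45
f 43 45 44
f 44 45 46
f 44 46 26
f 45 23 47
f 45 47 46
f 46 47 48
f 46 48 26
f 47 23 49
f 47 49 48
f 48 49 50
f 48 50 26
f 49 23 24
f 49 24 50
f 50 24 25
f 50 25 26
f 52 54 51
f 55 52 51
f 51 54 53
f 53 55 51
f 52 58 54
f 56 52 55
f 56 58 52
f 54 58 53
f 57 55 53
f 53 58 57
f 57 56 55
f 58 56 57



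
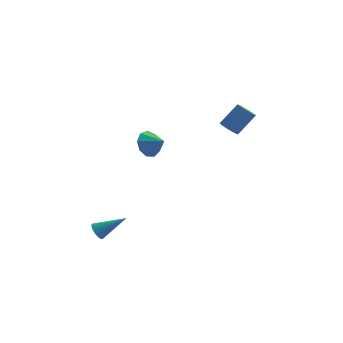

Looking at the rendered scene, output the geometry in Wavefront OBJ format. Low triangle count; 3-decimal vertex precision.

v -4.527 -3.557 -4.097
v -4.308 -3.263 -4.507
v -3.053 -3.323 -3.143
v -4.413 -3.102 -4.384
v -4.538 -3.019 -4.211
v -4.661 -3.029 -4.018
v -4.76 -3.13 -3.839
v -4.82 -3.306 -3.705
v -4.828 -3.524 -3.638
v -4.785 -3.748 -3.65
v -4.697 -3.939 -3.74
v -4.579 -4.064 -3.891
v -4.452 -4.101 -4.078
v -4.338 -4.044 -4.268
v -4.257 -3.903 -4.428
v -4.222 -3.702 -4.531
v -4.24 -3.475 -4.559
v -2.613 3.919 -2.209
v -2.287 3.56 -2.979
v -1.727 3.441 -1.611
v -2.043 4.125 -2.888
v -2.066 4.594 -2.479
v -2.344 4.747 -1.944
v -2.748 4.513 -1.532
v -3.089 4 -1.437
v -3.207 3.45 -1.703
v -3.047 3.119 -2.205
v -2.684 3.162 -2.709
v 1.817 2.932 -0.1
v 2.109 3.277 -0.525
v 3.016 3.912 0.616
v 2.723 3.568 1.04
v 1.773 3.487 -0.374
v 2.679 4.122 0.766
v 1.457 3.437 -0.096
v 2.364 4.073 1.045
v 1.309 3.151 0.181
v 2.216 3.787 1.322
v 1.399 2.763 0.326
v 2.306 3.399 1.467
v 1.684 2.454 0.271
v 2.591 3.089 1.412
v 2.031 2.368 0.043
v 2.938 3.004 1.184
v 2.278 2.547 -0.253
v 3.185 3.183 0.888
v 2.309 2.906 -0.477
v 3.215 3.541 0.664
f 2 1 4
f 2 4 3
f 4 1 5
f 4 5 3
f 5 1 6
f 5 6 3
f 6 1 7
f 6 7 3
f 7 1 8
f 7 8 3
f 8 1 9
f 8 9 3
f 9 1 10
f 9 10 3
f 10 1 11
f 10 11 3
f 11 1 12
f 11 12 3
f 12 1 13
f 12 13 3
f 13 1 14
f 13 14 3
f 14 1 15
f 14 15 3
f 15 1 16
f 15 16 3
f 16 1 17
f 16 17 3
f 17 1 2
f 17 2 3
f 19 18 21
f 19 21 20
f 21 18 22
f 21 22 20
f 22 18 23
f 22 23 20
f 23 18 24
f 23 24 20
f 24 18 25
f 24 25 20
f 25 18 26
f 25 26 20
f 26 18 27
f 26 27 20
f 27 18 28
f 27 28 20
f 28 18 19
f 28 19 20
f 30 29 33
f 30 33 31
f 31 33 34
f 31 34 32
f 33 29 35
f 33 35 34
f 34 35 36
f 34 36 32
f 35 29 37
f 35 37 36
f 36 37 38
f 36 38 32
f 37 29 39
f 37 39 38
f 38 39 40
f 38 40 32
f 39 29 41
f 39 41 40
f 40 41 42
f 40 42 32
f 41 29 43
f 41 43 42
f 42 43 44
f 42 44 32
f 43 29 45
f 43 45 44
f 44 45 46
f 44 46 32
f 45 29 47
f 45 47 46
f 46 47 48
f 46 48 32
f 47 29 30
f 47 30 48
f 48 30 31
f 48 31 32



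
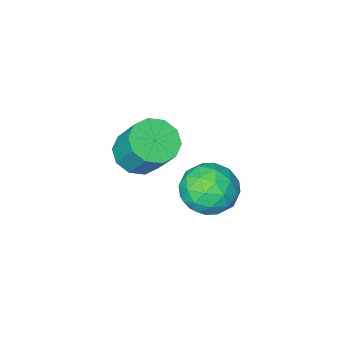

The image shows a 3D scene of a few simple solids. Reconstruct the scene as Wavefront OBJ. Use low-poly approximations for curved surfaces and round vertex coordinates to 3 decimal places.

v 0.555 -0.817 -3.998
v 1.605 -0.682 -4.035
v 1.516 0.452 -2.439
v 0.465 0.317 -2.402
v 1.327 -0.205 -4.389
v 1.238 0.928 -2.793
v 0.754 0.037 -4.593
v 0.665 1.171 -2.997
v 0.105 -0.046 -4.571
v 0.015 1.087 -2.974
v -0.373 -0.424 -4.329
v -0.462 0.709 -2.733
v -0.496 -0.952 -3.961
v -0.585 0.182 -2.365
v -0.218 -1.428 -3.607
v -0.307 -0.295 -2.011
v 0.355 -1.671 -3.403
v 0.266 -0.537 -1.807
v 1.005 -1.587 -3.426
v 0.915 -0.454 -1.829
v 1.482 -1.209 -3.667
v 1.393 -0.076 -2.071
v -0.944 3.954 -2.572
v 0.122 4.044 -2.009
v -0.122 2.836 -3.951
v 0.944 2.926 -3.388
v 0.045 2.295 -2.882
v -0.463 2.986 -2.03
v 0.463 3.894 -3.93
v -0.045 4.585 -3.078
v 0.992 4.007 -2.849
v 0.734 3.019 -2.201
v -0.734 3.861 -3.759
v -0.992 2.873 -3.111
v -0.483 4.098 -2.17
v 0.483 2.782 -3.79
v -0.046 2.412 -3.493
v 0.581 2.465 -3.162
v -0.827 3.476 -2.182
v -0.2 3.529 -1.851
v -0.246 2.5 -2.364
v 0.2 3.351 -4.109
v 0.827 3.404 -3.778
v -0.581 4.415 -2.798
v 0.046 4.468 -2.467
v 0.246 4.38 -3.596
v 0.655 4.128 -2.332
v 1.138 3.471 -3.143
v 0.855 4.04 -3.461
v 0.557 4.446 -2.96
v 0.503 3.548 -1.952
v 0.986 2.89 -2.762
v 0.458 2.519 -2.465
v 0.159 2.926 -1.964
v 1.014 3.525 -2.445
v -0.986 3.99 -3.198
v -0.503 3.332 -4.008
v -0.159 3.954 -3.996
v -0.458 4.361 -3.495
v -1.138 3.409 -2.817
v -0.655 2.752 -3.628
v -0.557 2.434 -3
v -0.855 2.84 -2.499
v -1.014 3.355 -3.515
f 2 1 5
f 2 5 3
f 3 5 6
f 3 6 4
f 5 1 7
f 5 7 6
f 6 7 8
f 6 8 4
f 7 1 9
f 7 9 8
f 8 9 10
f 8 10 4
f 9 1 11
f 9 11 10
f 10 11 12
f 10 12 4
f 11 1 13
f 11 13 12
f 12 13 14
f 12 14 4
f 13 1 15
f 13 15 14
f 14 15 16
f 14 16 4
f 15 1 17
f 15 17 16
f 16 17 18
f 16 18 4
f 17 1 19
f 17 19 18
f 18 19 20
f 18 20 4
f 19 1 21
f 19 21 20
f 20 21 22
f 20 22 4
f 21 1 2
f 21 2 22
f 22 2 3
f 22 3 4
f 23 60 39
f 60 34 63
f 39 63 28
f 60 63 39
f 23 39 35
f 39 28 40
f 35 40 24
f 39 40 35
f 23 35 44
f 35 24 45
f 44 45 30
f 35 45 44
f 23 44 56
f 44 30 59
f 56 59 33
f 44 59 56
f 23 56 60
f 56 33 64
f 60 64 34
f 56 64 60
f 24 40 51
f 40 28 54
f 51 54 32
f 40 54 51
f 28 63 41
f 63 34 62
f 41 62 27
f 63 62 41
f 34 64 61
f 64 33 57
f 61 57 25
f 64 57 61
f 33 59 58
f 59 30 46
f 58 46 29
f 59 46 58
f 30 45 50
f 45 24 47
f 50 47 31
f 45 47 50
f 26 52 38
f 52 32 53
f 38 53 27
f 52 53 38
f 26 38 36
f 38 27 37
f 36 37 25
f 38 37 36
f 26 36 43
f 36 25 42
f 43 42 29
f 36 42 43
f 26 43 48
f 43 29 49
f 48 49 31
f 43 49 48
f 26 48 52
f 48 31 55
f 52 55 32
f 48 55 52
f 27 53 41
f 53 32 54
f 41 54 28
f 53 54 41
f 25 37 61
f 37 27 62
f 61 62 34
f 37 62 61
f 29 42 58
f 42 25 57
f 58 57 33
f 42 57 58
f 31 49 50
f 49 29 46
f 50 46 30
f 49 46 50
f 32 55 51
f 55 31 47
f 51 47 24
f 55 47 51



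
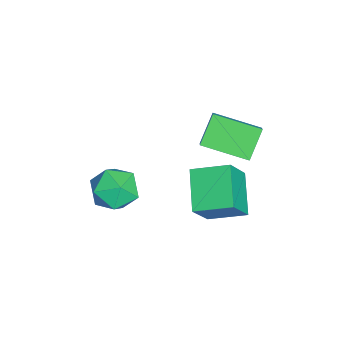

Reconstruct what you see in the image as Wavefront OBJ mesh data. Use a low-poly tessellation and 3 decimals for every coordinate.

v -2.173 -0.455 2.367
v -2.105 1.109 2.889
v -0.508 -0.219 1.441
v -0.439 1.345 1.963
v -1.281 -0.985 3.837
v -1.212 0.579 4.359
v 0.385 -0.749 2.911
v 0.453 0.815 3.433
v -4.542 -0.334 4.237
v -3.897 -0.281 4.803
v -4.244 1.636 3.713
v -3.599 1.689 4.28
v -3.561 -0.769 3.16
v -2.916 -0.716 3.727
v -3.263 1.201 2.637
v -2.618 1.254 3.203
v -1.843 -3.964 2.981
v -1.239 -3.153 3.424
v -0.401 -4.567 2.116
v 0.203 -3.756 2.559
v -0.178 -4.572 3.197
v -1.069 -4.2 3.732
v -0.571 -3.52 1.808
v -1.462 -3.148 2.343
v -0.452 -2.879 2.699
v -0.209 -3.529 3.558
v -1.431 -4.191 1.982
v -1.188 -4.841 2.841
f 2 4 1
f 5 2 1
f 1 4 3
f 3 5 1
f 2 8 4
f 6 2 5
f 6 8 2
f 4 8 3
f 7 5 3
f 3 8 7
f 7 6 5
f 8 6 7
f 10 12 9
f 13 10 9
f 9 12 11
f 11 13 9
f 10 16 12
f 14 10 13
f 14 16 10
f 12 16 11
f 15 13 11
f 11 16 15
f 15 14 13
f 16 14 15
f 17 28 22
f 17 22 18
f 17 18 24
f 17 24 27
f 17 27 28
f 18 22 26
f 22 28 21
f 28 27 19
f 27 24 23
f 24 18 25
f 20 26 21
f 20 21 19
f 20 19 23
f 20 23 25
f 20 25 26
f 21 26 22
f 19 21 28
f 23 19 27
f 25 23 24
f 26 25 18



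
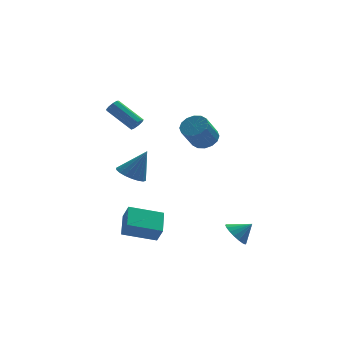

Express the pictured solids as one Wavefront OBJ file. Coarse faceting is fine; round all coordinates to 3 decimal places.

v 2.167 3.653 0.493
v 2.815 2.958 0.489
v 1.961 2.153 1.983
v 1.313 2.847 1.987
v 3.002 3.305 0.783
v 2.148 2.5 2.277
v 2.966 3.745 0.999
v 2.111 2.94 2.493
v 2.715 4.161 1.08
v 1.861 3.355 2.574
v 2.317 4.44 1.003
v 1.463 3.635 2.497
v 1.88 4.508 0.79
v 1.025 3.703 2.284
v 1.519 4.347 0.497
v 0.665 3.542 1.991
v 1.332 4 0.203
v 0.478 3.195 1.697
v 1.369 3.56 -0.013
v 0.514 2.755 1.481
v 1.619 3.145 -0.094
v 0.765 2.339 1.4
v 2.017 2.865 -0.017
v 1.163 2.06 1.477
v 2.455 2.797 0.196
v 1.6 1.992 1.69
v -2.544 0.502 3.341
v -2.289 0.339 3.777
v -3.602 1.496 4.974
v -3.856 1.658 4.539
v -2.137 0.643 3.65
v -3.45 1.8 4.848
v -2.175 0.881 3.379
v -3.488 2.037 4.577
v -2.386 0.941 3.09
v -3.698 2.097 4.288
v -2.67 0.796 2.919
v -3.983 1.952 4.116
v -2.895 0.513 2.945
v -4.208 1.669 4.142
v -2.956 0.225 3.157
v -4.269 1.381 4.354
v -2.824 0.066 3.455
v -4.137 1.223 4.652
v -2.56 0.112 3.7
v -3.873 1.268 4.897
v -4.269 -4.393 -3.317
v -4.008 -4.927 -2.309
v -3.948 -2.885 -2.6
v -3.687 -3.419 -1.593
v -2.213 -4.541 -3.927
v -1.952 -5.075 -2.92
v -1.892 -3.033 -3.211
v -1.631 -3.567 -2.203
v 2.614 -3.664 -4.311
v 3.211 -3.47 -5.025
v 3.586 -3.696 -3.509
v 3.106 -3.086 -4.883
v 2.904 -2.816 -4.627
v 2.644 -2.714 -4.309
v 2.379 -2.801 -3.992
v 2.16 -3.058 -3.737
v 2.032 -3.436 -3.597
v 2.018 -3.858 -3.597
v 2.123 -4.242 -3.74
v 2.325 -4.512 -3.995
v 2.585 -4.614 -4.313
v 2.85 -4.527 -4.631
v 3.069 -4.27 -4.885
v 3.197 -3.892 -5.026
v -2.902 0.787 -0.936
v -2.139 1.3 -1.378
v -1.898 0.873 0.896
v -2.417 1.631 -1.241
v -2.792 1.796 -1.043
v -3.188 1.76 -0.825
v -3.527 1.532 -0.628
v -3.743 1.156 -0.492
v -3.792 0.707 -0.444
v -3.664 0.274 -0.494
v -3.386 -0.057 -0.631
v -3.012 -0.221 -0.828
v -2.615 -0.186 -1.047
v -2.276 0.043 -1.244
v -2.06 0.419 -1.379
v -2.011 0.867 -1.427
f 2 1 5
f 2 5 3
f 3 5 6
f 3 6 4
f 5 1 7
f 5 7 6
f 6 7 8
f 6 8 4
f 7 1 9
f 7 9 8
f 8 9 10
f 8 10 4
f 9 1 11
f 9 11 10
f 10 11 12
f 10 12 4
f 11 1 13
f 11 13 12
f 12 13 14
f 12 14 4
f 13 1 15
f 13 15 14
f 14 15 16
f 14 16 4
f 15 1 17
f 15 17 16
f 16 17 18
f 16 18 4
f 17 1 19
f 17 19 18
f 18 19 20
f 18 20 4
f 19 1 21
f 19 21 20
f 20 21 22
f 20 22 4
f 21 1 23
f 21 23 22
f 22 23 24
f 22 24 4
f 23 1 25
f 23 25 24
f 24 25 26
f 24 26 4
f 25 1 2
f 25 2 26
f 26 2 3
f 26 3 4
f 28 27 31
f 28 31 29
f 29 31 32
f 29 32 30
f 31 27 33
f 31 33 32
f 32 33 34
f 32 34 30
f 33 27 35
f 33 35 34
f 34 35 36
f 34 36 30
f 35 27 37
f 35 37 36
f 36 37 38
f 36 38 30
f 37 27 39
f 37 39 38
f 38 39 40
f 38 40 30
f 39 27 41
f 39 41 40
f 40 41 42
f 40 42 30
f 41 27 43
f 41 43 42
f 42 43 44
f 42 44 30
f 43 27 45
f 43 45 44
f 44 45 46
f 44 46 30
f 45 27 28
f 45 28 46
f 46 28 29
f 46 29 30
f 48 50 47
f 51 48 47
f 47 50 49
f 49 51 47
f 48 54 50
f 52 48 51
f 52 54 48
f 50 54 49
f 53 51 49
f 49 54 53
f 53 52 51
f 54 52 53
f 56 55 58
f 56 58 57
f 58 55 59
f 58 59 57
f 59 55 60
f 59 60 57
f 60 55 61
f 60 61 57
f 61 55 62
f 61 62 57
f 62 55 63
f 62 63 57
f 63 55 64
f 63 64 57
f 64 55 65
f 64 65 57
f 65 55 66
f 65 66 57
f 66 55 67
f 66 67 57
f 67 55 68
f 67 68 57
f 68 55 69
f 68 69 57
f 69 55 70
f 69 70 57
f 70 55 56
f 70 56 57
f 72 71 74
f 72 74 73
f 74 71 75
f 74 75 73
f 75 71 76
f 75 76 73
f 76 71 77
f 76 77 73
f 77 71 78
f 77 78 73
f 78 71 79
f 78 79 73
f 79 71 80
f 79 80 73
f 80 71 81
f 80 81 73
f 81 71 82
f 81 82 73
f 82 71 83
f 82 83 73
f 83 71 84
f 83 84 73
f 84 71 85
f 84 85 73
f 85 71 86
f 85 86 73
f 86 71 72
f 86 72 73



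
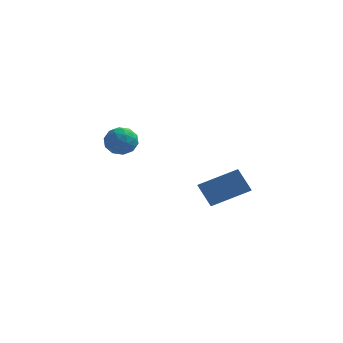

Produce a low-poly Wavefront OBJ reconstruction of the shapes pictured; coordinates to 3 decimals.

v -3.612 3.797 -2.033
v -2.835 3.543 -1.697
v -4.205 2.577 -1.583
v -3.428 2.323 -1.247
v -3.871 2.993 -0.88
v -3.504 3.747 -1.157
v -3.536 2.373 -2.123
v -3.169 3.127 -2.4
v -2.788 2.663 -1.752
v -2.995 3.046 -0.984
v -4.045 3.074 -2.296
v -4.252 3.457 -1.528
v -3.171 3.777 -1.904
v -3.869 2.343 -1.376
v -4.129 2.737 -1.16
v -3.672 2.588 -0.962
v -3.564 3.897 -1.587
v -3.108 3.748 -1.39
v -3.717 3.425 -0.909
v -3.932 2.372 -1.89
v -3.476 2.223 -1.693
v -3.368 3.532 -2.318
v -2.911 3.383 -2.12
v -3.323 2.695 -2.371
v -2.687 3.11 -1.74
v -3.036 2.393 -1.475
v -3.099 2.423 -1.99
v -2.884 2.866 -2.153
v -2.809 3.336 -1.288
v -3.158 2.619 -1.024
v -3.418 3.013 -0.808
v -3.202 3.456 -0.971
v -2.782 2.819 -1.321
v -3.882 3.501 -2.256
v -4.231 2.784 -1.992
v -3.838 2.664 -2.309
v -3.622 3.107 -2.472
v -4.004 3.727 -1.805
v -4.353 3.01 -1.54
v -4.156 3.254 -1.127
v -3.941 3.697 -1.29
v -4.258 3.301 -1.959
v 1.687 -0.685 -3.685
v 0.978 -0.304 -2.614
v 1.544 0.07 -4.048
v 0.836 0.451 -2.976
v 3.384 0.049 -2.824
v 2.676 0.43 -1.752
v 3.242 0.804 -3.186
v 2.533 1.185 -2.115
f 1 38 17
f 38 12 41
f 17 41 6
f 38 41 17
f 1 17 13
f 17 6 18
f 13 18 2
f 17 18 13
f 1 13 22
f 13 2 23
f 22 23 8
f 13 23 22
f 1 22 34
f 22 8 37
f 34 37 11
f 22 37 34
f 1 34 38
f 34 11 42
f 38 42 12
f 34 42 38
f 2 18 29
f 18 6 32
f 29 32 10
f 18 32 29
f 6 41 19
f 41 12 40
f 19 40 5
f 41 40 19
f 12 42 39
f 42 11 35
f 39 35 3
f 42 35 39
f 11 37 36
f 37 8 24
f 36 24 7
f 37 24 36
f 8 23 28
f 23 2 25
f 28 25 9
f 23 25 28
f 4 30 16
f 30 10 31
f 16 31 5
f 30 31 16
f 4 16 14
f 16 5 15
f 14 15 3
f 16 15 14
f 4 14 21
f 14 3 20
f 21 20 7
f 14 20 21
f 4 21 26
f 21 7 27
f 26 27 9
f 21 27 26
f 4 26 30
f 26 9 33
f 30 33 10
f 26 33 30
f 5 31 19
f 31 10 32
f 19 32 6
f 31 32 19
f 3 15 39
f 15 5 40
f 39 40 12
f 15 40 39
f 7 20 36
f 20 3 35
f 36 35 11
f 20 35 36
f 9 27 28
f 27 7 24
f 28 24 8
f 27 24 28
f 10 33 29
f 33 9 25
f 29 25 2
f 33 25 29
f 44 46 43
f 47 44 43
f 43 46 45
f 45 47 43
f 44 50 46
f 48 44 47
f 48 50 44
f 46 50 45
f 49 47 45
f 45 50 49
f 49 48 47
f 50 48 49



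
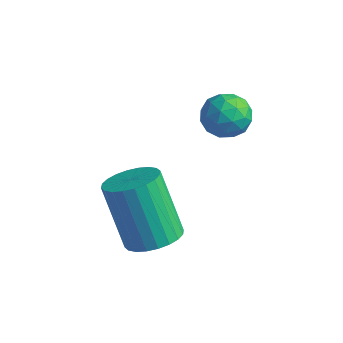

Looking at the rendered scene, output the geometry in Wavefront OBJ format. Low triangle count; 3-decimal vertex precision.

v -2.98 -1.415 -1.58
v -2.404 -1.897 -1.25
v -3.345 -1.747 0.61
v -3.92 -1.265 0.28
v -2.275 -1.607 -1.208
v -3.215 -1.457 0.652
v -2.253 -1.288 -1.223
v -3.193 -1.138 0.638
v -2.341 -0.989 -1.292
v -3.282 -0.839 0.569
v -2.527 -0.754 -1.405
v -3.468 -0.604 0.456
v -2.782 -0.62 -1.544
v -3.722 -0.47 0.316
v -3.067 -0.607 -1.689
v -4.007 -0.457 0.171
v -3.338 -0.717 -1.818
v -4.279 -0.567 0.043
v -3.555 -0.933 -1.91
v -4.496 -0.783 -0.05
v -3.685 -1.223 -1.952
v -4.625 -1.073 -0.092
v -3.707 -1.542 -1.938
v -4.647 -1.392 -0.077
v -3.618 -1.841 -1.869
v -4.559 -1.691 -0.008
v -3.432 -2.076 -1.756
v -4.373 -1.926 0.105
v -3.178 -2.21 -1.616
v -4.118 -2.06 0.244
v -2.893 -2.223 -1.471
v -3.833 -2.073 0.389
v -2.621 -2.113 -1.343
v -3.562 -1.963 0.518
v -3.233 2.159 1.385
v -2.813 2.095 2.011
v -3.187 0.945 1.229
v -2.767 0.881 1.855
v -3.495 1.083 1.907
v -3.523 1.833 2.003
v -2.477 1.207 1.237
v -2.505 1.957 1.333
v -2.346 1.506 1.92
v -2.975 1.429 2.334
v -3.025 1.611 0.906
v -3.654 1.534 1.32
v -3.027 2.234 1.712
v -2.973 0.806 1.528
v -3.401 0.925 1.558
v -3.154 0.887 1.927
v -3.444 2.08 1.707
v -3.198 2.042 2.075
v -3.599 1.447 2.013
v -2.802 0.998 1.165
v -2.556 0.96 1.533
v -2.846 2.153 1.313
v -2.599 2.115 1.682
v -2.401 1.593 1.227
v -2.505 1.85 2.026
v -2.479 1.136 1.935
v -2.308 1.328 1.571
v -2.324 1.769 1.628
v -2.875 1.804 2.27
v -2.848 1.091 2.178
v -3.276 1.21 2.208
v -3.293 1.651 2.265
v -2.601 1.458 2.216
v -3.152 1.949 1.062
v -3.125 1.236 0.97
v -2.707 1.389 0.975
v -2.724 1.83 1.032
v -3.521 1.904 1.305
v -3.495 1.19 1.214
v -3.676 1.271 1.612
v -3.692 1.712 1.669
v -3.399 1.582 1.024
f 2 1 5
f 2 5 3
f 3 5 6
f 3 6 4
f 5 1 7
f 5 7 6
f 6 7 8
f 6 8 4
f 7 1 9
f 7 9 8
f 8 9 10
f 8 10 4
f 9 1 11
f 9 11 10
f 10 11 12
f 10 12 4
f 11 1 13
f 11 13 12
f 12 13 14
f 12 14 4
f 13 1 15
f 13 15 14
f 14 15 16
f 14 16 4
f 15 1 17
f 15 17 16
f 16 17 18
f 16 18 4
f 17 1 19
f 17 19 18
f 18 19 20
f 18 20 4
f 19 1 21
f 19 21 20
f 20 21 22
f 20 22 4
f 21 1 23
f 21 23 22
f 22 23 24
f 22 24 4
f 23 1 25
f 23 25 24
f 24 25 26
f 24 26 4
f 25 1 27
f 25 27 26
f 26 27 28
f 26 28 4
f 27 1 29
f 27 29 28
f 28 29 30
f 28 30 4
f 29 1 31
f 29 31 30
f 30 31 32
f 30 32 4
f 31 1 33
f 31 33 32
f 32 33 34
f 32 34 4
f 33 1 2
f 33 2 34
f 34 2 3
f 34 3 4
f 35 72 51
f 72 46 75
f 51 75 40
f 72 75 51
f 35 51 47
f 51 40 52
f 47 52 36
f 51 52 47
f 35 47 56
f 47 36 57
f 56 57 42
f 47 57 56
f 35 56 68
f 56 42 71
f 68 71 45
f 56 71 68
f 35 68 72
f 68 45 76
f 72 76 46
f 68 76 72
f 36 52 63
f 52 40 66
f 63 66 44
f 52 66 63
f 40 75 53
f 75 46 74
f 53 74 39
f 75 74 53
f 46 76 73
f 76 45 69
f 73 69 37
f 76 69 73
f 45 71 70
f 71 42 58
f 70 58 41
f 71 58 70
f 42 57 62
f 57 36 59
f 62 59 43
f 57 59 62
f 38 64 50
f 64 44 65
f 50 65 39
f 64 65 50
f 38 50 48
f 50 39 49
f 48 49 37
f 50 49 48
f 38 48 55
f 48 37 54
f 55 54 41
f 48 54 55
f 38 55 60
f 55 41 61
f 60 61 43
f 55 61 60
f 38 60 64
f 60 43 67
f 64 67 44
f 60 67 64
f 39 65 53
f 65 44 66
f 53 66 40
f 65 66 53
f 37 49 73
f 49 39 74
f 73 74 46
f 49 74 73
f 41 54 70
f 54 37 69
f 70 69 45
f 54 69 70
f 43 61 62
f 61 41 58
f 62 58 42
f 61 58 62
f 44 67 63
f 67 43 59
f 63 59 36
f 67 59 63



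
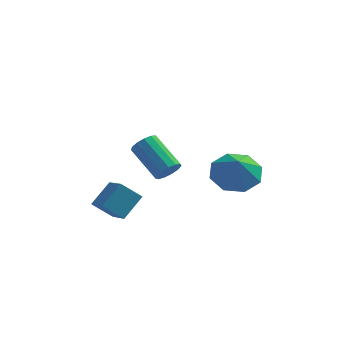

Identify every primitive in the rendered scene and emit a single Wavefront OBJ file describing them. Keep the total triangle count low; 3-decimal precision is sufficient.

v -1.405 -3.333 -1.084
v -1.134 -3.457 -0.622
v -2.104 -2.491 0.206
v -2.375 -2.367 -0.256
v -0.992 -3.21 -0.743
v -1.961 -2.244 0.085
v -0.98 -3.003 -0.973
v -1.95 -2.036 -0.145
v -1.104 -2.9 -1.238
v -2.073 -1.933 -0.41
v -1.323 -2.935 -1.454
v -2.293 -1.968 -0.626
v -1.569 -3.096 -1.552
v -2.538 -2.129 -0.725
v -1.762 -3.333 -1.502
v -2.732 -2.366 -0.675
v -1.842 -3.57 -1.32
v -2.812 -2.603 -0.492
v -1.784 -3.732 -1.062
v -2.753 -2.765 -0.234
v -1.605 -3.767 -0.811
v -2.575 -2.8 0.017
v -1.363 -3.665 -0.647
v -2.332 -2.698 0.181
v -3.07 -2.823 -4.047
v -3.855 -2.833 -3.395
v -3.616 -1.78 -4.688
v -4.4 -1.79 -4.037
v -2.48 -2.07 -3.323
v -3.264 -2.08 -2.672
v -3.025 -1.027 -3.965
v -3.81 -1.037 -3.313
v 0.78 0.588 -3.577
v 1.744 0.961 -3.459
v 0.88 0.012 -2.563
v 1.193 1.435 -3.136
v 0.4 1.413 -3.07
v -0.17 0.908 -3.302
v -0.184 0.215 -3.694
v 0.368 -0.259 -4.018
v 1.161 -0.237 -4.083
v 1.731 0.268 -3.852
f 2 1 5
f 2 5 3
f 3 5 6
f 3 6 4
f 5 1 7
f 5 7 6
f 6 7 8
f 6 8 4
f 7 1 9
f 7 9 8
f 8 9 10
f 8 10 4
f 9 1 11
f 9 11 10
f 10 11 12
f 10 12 4
f 11 1 13
f 11 13 12
f 12 13 14
f 12 14 4
f 13 1 15
f 13 15 14
f 14 15 16
f 14 16 4
f 15 1 17
f 15 17 16
f 16 17 18
f 16 18 4
f 17 1 19
f 17 19 18
f 18 19 20
f 18 20 4
f 19 1 21
f 19 21 20
f 20 21 22
f 20 22 4
f 21 1 23
f 21 23 22
f 22 23 24
f 22 24 4
f 23 1 2
f 23 2 24
f 24 2 3
f 24 3 4
f 26 28 25
f 29 26 25
f 25 28 27
f 27 29 25
f 26 32 28
f 30 26 29
f 30 32 26
f 28 32 27
f 31 29 27
f 27 32 31
f 31 30 29
f 32 30 31
f 34 33 36
f 34 36 35
f 36 33 37
f 36 37 35
f 37 33 38
f 37 38 35
f 38 33 39
f 38 39 35
f 39 33 40
f 39 40 35
f 40 33 41
f 40 41 35
f 41 33 42
f 41 42 35
f 42 33 34
f 42 34 35



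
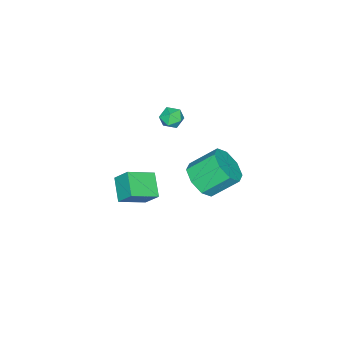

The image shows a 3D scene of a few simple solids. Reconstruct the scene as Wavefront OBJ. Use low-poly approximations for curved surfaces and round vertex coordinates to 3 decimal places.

v 2.112 1.356 0.695
v 1.274 0.636 1.321
v 2.112 2.038 1.481
v 1.274 1.317 2.106
v 3.186 0.643 1.314
v 2.348 -0.078 1.939
v 3.186 1.324 2.099
v 2.348 0.604 2.725
v -1.137 2.221 -0.055
v -0.808 1.676 0.716
v -1.533 2.694 1.746
v -1.863 3.239 0.975
v -0.317 2.228 0.516
v -1.042 3.246 1.546
v -0.306 2.776 -0.018
v -1.031 3.794 1.012
v -0.783 2.999 -0.574
v -1.508 4.017 0.456
v -1.467 2.766 -0.826
v -2.192 3.784 0.204
v -1.958 2.214 -0.626
v -2.683 3.232 0.404
v -1.969 1.666 -0.092
v -2.694 2.684 0.938
v -1.492 1.443 0.464
v -2.217 2.461 1.494
v -4.019 -0.561 1.418
v -3.55 -0.234 1.105
v -3.83 -1.406 0.815
v -3.361 -1.079 0.502
v -3.278 -1.253 1.125
v -3.394 -0.73 1.498
v -3.986 -0.91 0.422
v -4.102 -0.387 0.795
v -3.529 -0.449 0.49
v -3.092 -0.661 0.924
v -4.288 -0.979 0.996
v -3.851 -1.191 1.43
f 2 4 1
f 5 2 1
f 1 4 3
f 3 5 1
f 2 8 4
f 6 2 5
f 6 8 2
f 4 8 3
f 7 5 3
f 3 8 7
f 7 6 5
f 8 6 7
f 10 9 13
f 10 13 11
f 11 13 14
f 11 14 12
f 13 9 15
f 13 15 14
f 14 15 16
f 14 16 12
f 15 9 17
f 15 17 16
f 16 17 18
f 16 18 12
f 17 9 19
f 17 19 18
f 18 19 20
f 18 20 12
f 19 9 21
f 19 21 20
f 20 21 22
f 20 22 12
f 21 9 23
f 21 23 22
f 22 23 24
f 22 24 12
f 23 9 25
f 23 25 24
f 24 25 26
f 24 26 12
f 25 9 10
f 25 10 26
f 26 10 11
f 26 11 12
f 27 38 32
f 27 32 28
f 27 28 34
f 27 34 37
f 27 37 38
f 28 32 36
f 32 38 31
f 38 37 29
f 37 34 33
f 34 28 35
f 30 36 31
f 30 31 29
f 30 29 33
f 30 33 35
f 30 35 36
f 31 36 32
f 29 31 38
f 33 29 37
f 35 33 34
f 36 35 28



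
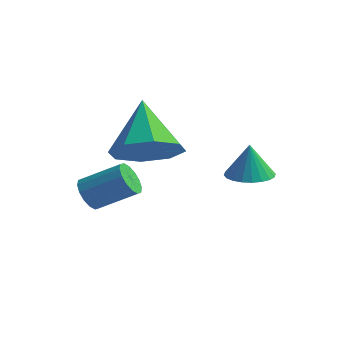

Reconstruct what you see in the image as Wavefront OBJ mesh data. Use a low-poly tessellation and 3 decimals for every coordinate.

v -0.23 -1.189 -0.004
v 0.415 -1.271 0.024
v -0.27 -1.151 1.024
v 0.397 -1.018 0.014
v 0.284 -0.791 0.001
v 0.093 -0.625 -0.012
v -0.147 -0.545 -0.025
v -0.4 -0.563 -0.034
v -0.627 -0.676 -0.039
v -0.793 -0.867 -0.039
v -0.874 -1.108 -0.033
v -0.856 -1.36 -0.023
v -0.744 -1.587 -0.01
v -0.552 -1.753 0.004
v -0.312 -1.834 0.017
v -0.059 -1.816 0.026
v 0.168 -1.703 0.031
v 0.334 -1.511 0.03
v -3.431 -3.654 -0.614
v -3.091 -3.831 -0.98
v -2.15 -3.323 -0.353
v -2.489 -3.146 0.014
v -3.167 -3.582 -1.068
v -2.226 -3.074 -0.441
v -3.314 -3.352 -1.033
v -2.372 -2.845 -0.406
v -3.492 -3.204 -0.887
v -2.55 -2.696 -0.26
v -3.653 -3.176 -0.667
v -2.712 -2.668 -0.04
v -3.755 -3.276 -0.433
v -2.814 -2.768 0.194
v -3.77 -3.477 -0.247
v -2.829 -2.969 0.38
v -3.694 -3.726 -0.159
v -2.753 -3.218 0.468
v -3.548 -3.955 -0.194
v -2.606 -3.448 0.433
v -3.37 -4.104 -0.34
v -2.428 -3.596 0.287
v -3.208 -4.132 -0.56
v -2.267 -3.624 0.067
v -3.106 -4.032 -0.794
v -2.165 -3.524 -0.167
v -2.823 -1.981 0.409
v -2.118 -1.261 0.341
v -3.657 -1.039 1.711
v -2.716 -1.135 -0.133
v -3.376 -1.505 -0.289
v -3.712 -2.154 -0.036
v -3.528 -2.701 0.478
v -2.93 -2.826 0.952
v -2.269 -2.456 1.108
v -1.933 -1.807 0.855
f 2 1 4
f 2 4 3
f 4 1 5
f 4 5 3
f 5 1 6
f 5 6 3
f 6 1 7
f 6 7 3
f 7 1 8
f 7 8 3
f 8 1 9
f 8 9 3
f 9 1 10
f 9 10 3
f 10 1 11
f 10 11 3
f 11 1 12
f 11 12 3
f 12 1 13
f 12 13 3
f 13 1 14
f 13 14 3
f 14 1 15
f 14 15 3
f 15 1 16
f 15 16 3
f 16 1 17
f 16 17 3
f 17 1 18
f 17 18 3
f 18 1 2
f 18 2 3
f 20 19 23
f 20 23 21
f 21 23 24
f 21 24 22
f 23 19 25
f 23 25 24
f 24 25 26
f 24 26 22
f 25 19 27
f 25 27 26
f 26 27 28
f 26 28 22
f 27 19 29
f 27 29 28
f 28 29 30
f 28 30 22
f 29 19 31
f 29 31 30
f 30 31 32
f 30 32 22
f 31 19 33
f 31 33 32
f 32 33 34
f 32 34 22
f 33 19 35
f 33 35 34
f 34 35 36
f 34 36 22
f 35 19 37
f 35 37 36
f 36 37 38
f 36 38 22
f 37 19 39
f 37 39 38
f 38 39 40
f 38 40 22
f 39 19 41
f 39 41 40
f 40 41 42
f 40 42 22
f 41 19 43
f 41 43 42
f 42 43 44
f 42 44 22
f 43 19 20
f 43 20 44
f 44 20 21
f 44 21 22
f 46 45 48
f 46 48 47
f 48 45 49
f 48 49 47
f 49 45 50
f 49 50 47
f 50 45 51
f 50 51 47
f 51 45 52
f 51 52 47
f 52 45 53
f 52 53 47
f 53 45 54
f 53 54 47
f 54 45 46
f 54 46 47



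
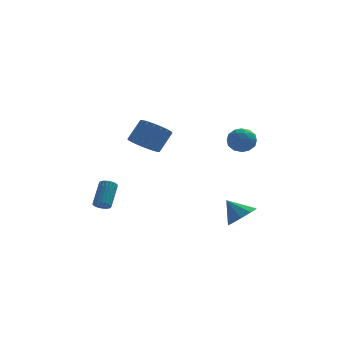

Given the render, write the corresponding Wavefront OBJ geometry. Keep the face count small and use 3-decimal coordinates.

v -1.705 -1.376 0.663
v -0.879 -1.477 0.225
v -0.189 -0.924 1.4
v -1.015 -0.824 1.837
v -0.997 -1.091 0.113
v -0.308 -0.539 1.288
v -1.255 -0.762 0.11
v -0.566 -0.21 1.285
v -1.603 -0.555 0.217
v -0.913 -0.003 1.392
v -1.97 -0.51 0.411
v -1.281 0.042 1.586
v -2.285 -0.637 0.656
v -1.596 -0.085 1.831
v -2.485 -0.91 0.902
v -1.796 -0.358 2.077
v -2.531 -1.276 1.1
v -1.841 -0.723 2.275
v -2.412 -1.661 1.212
v -1.723 -1.109 2.387
v -2.154 -1.99 1.215
v -1.465 -1.438 2.39
v -1.807 -2.197 1.108
v -1.117 -1.645 2.283
v -1.439 -2.242 0.914
v -0.75 -1.69 2.089
v -1.124 -2.115 0.669
v -0.435 -1.563 1.844
v -0.924 -1.842 0.423
v -0.235 -1.29 1.598
v 3.464 1.864 -0.598
v 3.924 2.148 0.086
v 3.296 0.612 0.034
v 3.756 0.896 0.718
v 2.964 1.226 0.558
v 3.068 1.999 0.168
v 4.152 0.761 -0.048
v 4.256 1.534 -0.438
v 4.35 1.466 0.427
v 3.616 1.753 0.801
v 3.604 1.007 -0.681
v 2.87 1.294 -0.307
v 3.709 2.116 -0.311
v 3.511 0.644 0.431
v 3.046 0.838 0.337
v 3.317 1.005 0.74
v 3.205 2.029 -0.263
v 3.476 2.195 0.139
v 2.912 1.653 0.416
v 3.744 0.565 -0.019
v 4.015 0.731 0.383
v 3.903 1.755 -0.62
v 4.174 1.922 -0.217
v 4.308 1.107 -0.296
v 4.23 1.882 0.291
v 4.131 1.146 0.662
v 4.363 1.066 0.212
v 4.424 1.521 -0.017
v 3.798 2.051 0.511
v 3.699 1.315 0.883
v 3.234 1.509 0.789
v 3.295 1.964 0.559
v 4.048 1.65 0.711
v 3.521 1.445 -0.763
v 3.422 0.709 -0.391
v 3.925 0.796 -0.439
v 3.986 1.251 -0.669
v 3.089 1.614 -0.542
v 2.99 0.878 -0.171
v 2.796 1.239 0.137
v 2.857 1.694 -0.092
v 3.172 1.11 -0.591
v 3.399 -2.582 -4.063
v 4.121 -2.088 -3.692
v 2.581 -2.158 -3.037
v 3.789 -1.717 -4.109
v 3.275 -1.75 -4.505
v 2.819 -2.173 -4.695
v 2.635 -2.787 -4.589
v 2.808 -3.305 -4.237
v 3.258 -3.485 -3.804
v 3.774 -3.242 -3.492
v 4.115 -2.691 -3.448
v -3.905 -0.315 -4.035
v -3.407 -0.381 -4.122
v -3.056 0.768 -2.992
v -3.555 0.835 -2.905
v -3.456 -0.229 -4.261
v -3.106 0.92 -3.131
v -3.583 -0.092 -4.362
v -3.232 1.058 -3.231
v -3.766 0.007 -4.406
v -3.415 1.156 -3.275
v -3.972 0.05 -4.385
v -3.621 1.2 -3.255
v -4.167 0.03 -4.305
v -3.817 1.18 -3.174
v -4.317 -0.049 -4.177
v -3.966 1.1 -3.047
v -4.396 -0.175 -4.025
v -4.045 0.975 -2.895
v -4.39 -0.324 -3.875
v -4.039 0.825 -2.745
v -4.3 -0.472 -3.753
v -3.949 0.677 -2.622
v -4.142 -0.593 -3.679
v -3.791 0.557 -2.549
v -3.943 -0.666 -3.667
v -3.592 0.484 -2.536
v -3.737 -0.678 -3.719
v -3.387 0.472 -2.588
v -3.561 -0.627 -3.825
v -3.21 0.523 -2.694
v -3.444 -0.522 -3.968
v -3.094 0.628 -2.837
f 2 1 5
f 2 5 3
f 3 5 6
f 3 6 4
f 5 1 7
f 5 7 6
f 6 7 8
f 6 8 4
f 7 1 9
f 7 9 8
f 8 9 10
f 8 10 4
f 9 1 11
f 9 11 10
f 10 11 12
f 10 12 4
f 11 1 13
f 11 13 12
f 12 13 14
f 12 14 4
f 13 1 15
f 13 15 14
f 14 15 16
f 14 16 4
f 15 1 17
f 15 17 16
f 16 17 18
f 16 18 4
f 17 1 19
f 17 19 18
f 18 19 20
f 18 20 4
f 19 1 21
f 19 21 20
f 20 21 22
f 20 22 4
f 21 1 23
f 21 23 22
f 22 23 24
f 22 24 4
f 23 1 25
f 23 25 24
f 24 25 26
f 24 26 4
f 25 1 27
f 25 27 26
f 26 27 28
f 26 28 4
f 27 1 29
f 27 29 28
f 28 29 30
f 28 30 4
f 29 1 2
f 29 2 30
f 30 2 3
f 30 3 4
f 31 68 47
f 68 42 71
f 47 71 36
f 68 71 47
f 31 47 43
f 47 36 48
f 43 48 32
f 47 48 43
f 31 43 52
f 43 32 53
f 52 53 38
f 43 53 52
f 31 52 64
f 52 38 67
f 64 67 41
f 52 67 64
f 31 64 68
f 64 41 72
f 68 72 42
f 64 72 68
f 32 48 59
f 48 36 62
f 59 62 40
f 48 62 59
f 36 71 49
f 71 42 70
f 49 70 35
f 71 70 49
f 42 72 69
f 72 41 65
f 69 65 33
f 72 65 69
f 41 67 66
f 67 38 54
f 66 54 37
f 67 54 66
f 38 53 58
f 53 32 55
f 58 55 39
f 53 55 58
f 34 60 46
f 60 40 61
f 46 61 35
f 60 61 46
f 34 46 44
f 46 35 45
f 44 45 33
f 46 45 44
f 34 44 51
f 44 33 50
f 51 50 37
f 44 50 51
f 34 51 56
f 51 37 57
f 56 57 39
f 51 57 56
f 34 56 60
f 56 39 63
f 60 63 40
f 56 63 60
f 35 61 49
f 61 40 62
f 49 62 36
f 61 62 49
f 33 45 69
f 45 35 70
f 69 70 42
f 45 70 69
f 37 50 66
f 50 33 65
f 66 65 41
f 50 65 66
f 39 57 58
f 57 37 54
f 58 54 38
f 57 54 58
f 40 63 59
f 63 39 55
f 59 55 32
f 63 55 59
f 74 73 76
f 74 76 75
f 76 73 77
f 76 77 75
f 77 73 78
f 77 78 75
f 78 73 79
f 78 79 75
f 79 73 80
f 79 80 75
f 80 73 81
f 80 81 75
f 81 73 82
f 81 82 75
f 82 73 83
f 82 83 75
f 83 73 74
f 83 74 75
f 85 84 88
f 85 88 86
f 86 88 89
f 86 89 87
f 88 84 90
f 88 90 89
f 89 90 91
f 89 91 87
f 90 84 92
f 90 92 91
f 91 92 93
f 91 93 87
f 92 84 94
f 92 94 93
f 93 94 95
f 93 95 87
f 94 84 96
f 94 96 95
f 95 96 97
f 95 97 87
f 96 84 98
f 96 98 97
f 97 98 99
f 97 99 87
f 98 84 100
f 98 100 99
f 99 100 101
f 99 101 87
f 100 84 102
f 100 102 101
f 101 102 103
f 101 103 87
f 102 84 104
f 102 104 103
f 103 104 105
f 103 105 87
f 104 84 106
f 104 106 105
f 105 106 107
f 105 107 87
f 106 84 108
f 106 108 107
f 107 108 109
f 107 109 87
f 108 84 110
f 108 110 109
f 109 110 111
f 109 111 87
f 110 84 112
f 110 112 111
f 111 112 113
f 111 113 87
f 112 84 114
f 112 114 113
f 113 114 115
f 113 115 87
f 114 84 85
f 114 85 115
f 115 85 86
f 115 86 87

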